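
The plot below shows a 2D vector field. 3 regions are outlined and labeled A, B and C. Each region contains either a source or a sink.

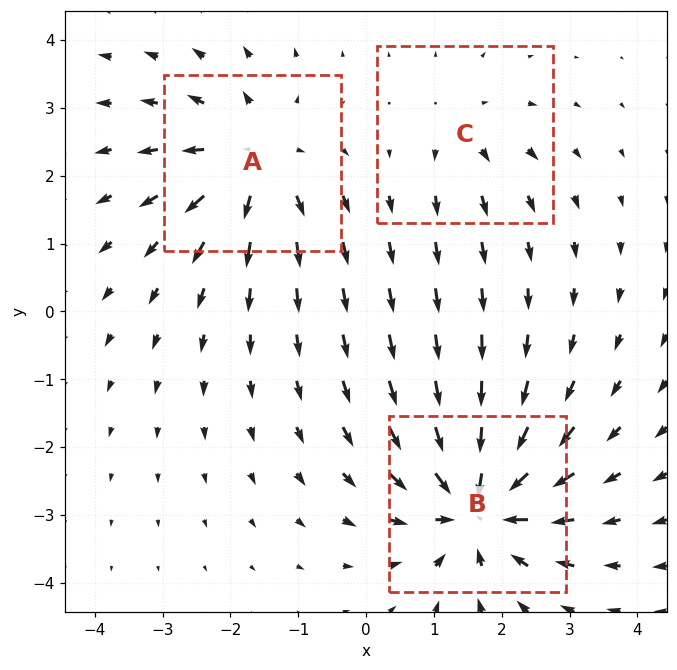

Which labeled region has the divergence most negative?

Divergence at each region's feature centre — A: about +4, B: about -6, C: about +2. Region B is most negative.

B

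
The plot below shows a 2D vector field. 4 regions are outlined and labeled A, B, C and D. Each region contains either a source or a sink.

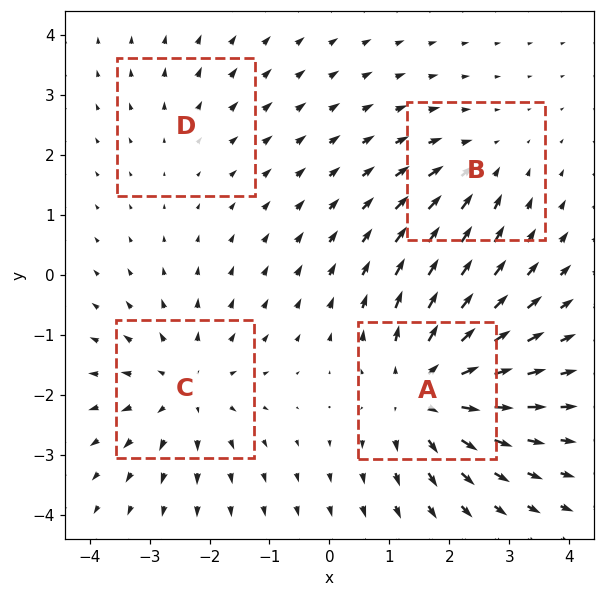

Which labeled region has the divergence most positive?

Divergence at each region's feature centre — A: about +6, B: about -3, C: about +4, D: about +2. Region A is most positive.

A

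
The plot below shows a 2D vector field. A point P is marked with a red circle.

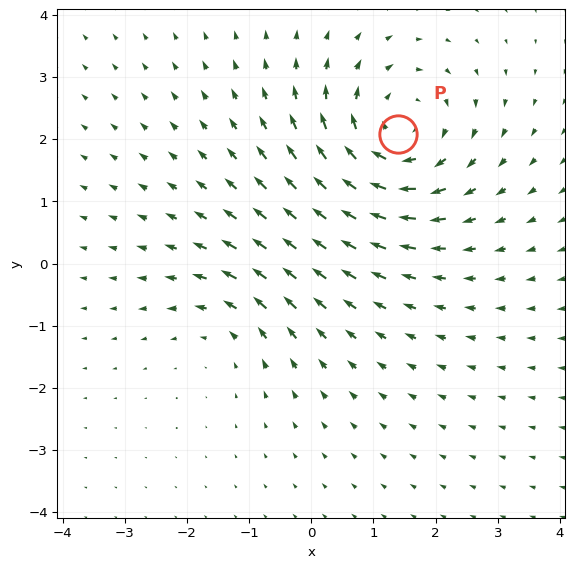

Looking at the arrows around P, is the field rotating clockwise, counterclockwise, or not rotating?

clockwise

Near P at (1.4, 2.1) the arrows circulate clockwise. The curl (z-component) there is about -4; negative curl means clockwise rotation.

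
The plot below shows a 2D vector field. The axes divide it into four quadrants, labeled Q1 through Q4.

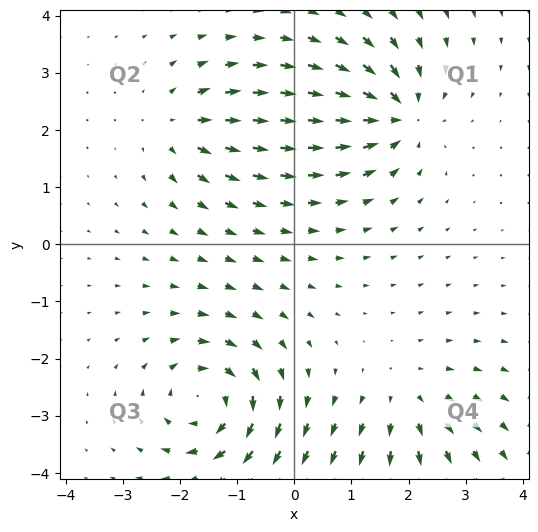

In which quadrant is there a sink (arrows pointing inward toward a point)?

The sink sits at approximately (1.8, 2.3), which lies in quadrant Q1. The divergence there is about -6, negative as expected for a sink.

Q1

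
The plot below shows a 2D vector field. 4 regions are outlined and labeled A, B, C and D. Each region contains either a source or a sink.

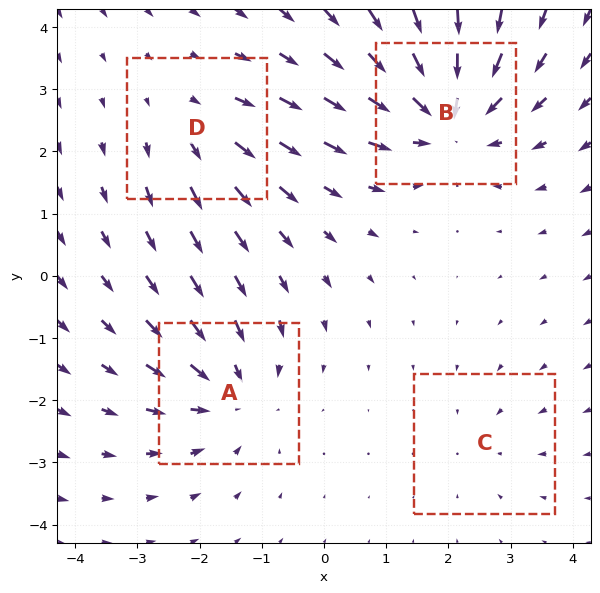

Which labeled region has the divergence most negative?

B

Divergence at each region's feature centre — A: about -4, B: about -6, C: about -2, D: about +3. Region B is most negative.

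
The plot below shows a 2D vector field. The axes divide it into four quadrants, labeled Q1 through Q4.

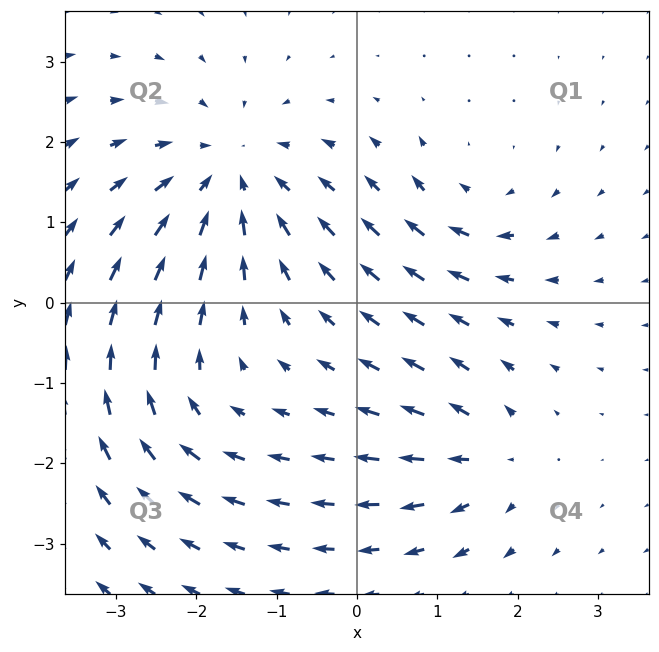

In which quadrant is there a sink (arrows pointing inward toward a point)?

Q2

The sink sits at approximately (-1.6, 1.6), which lies in quadrant Q2. The divergence there is about -4, negative as expected for a sink.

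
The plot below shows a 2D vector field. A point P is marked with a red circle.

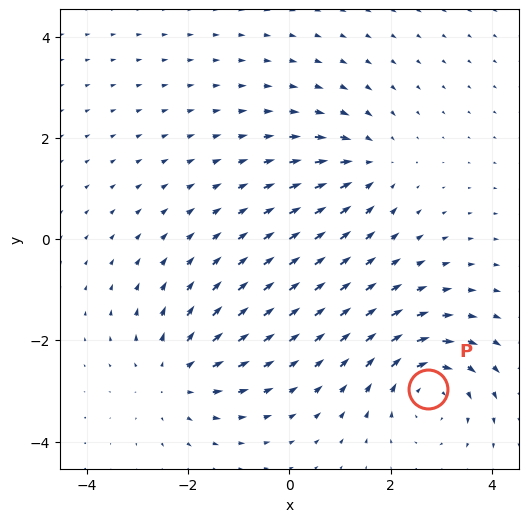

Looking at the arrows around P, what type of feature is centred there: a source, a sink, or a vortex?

vortex

At P (2.7, -3.0) the arrows circulate clockwise. Divergence ≈0, curl about -5 — near-zero divergence with nonzero curl is a vortex.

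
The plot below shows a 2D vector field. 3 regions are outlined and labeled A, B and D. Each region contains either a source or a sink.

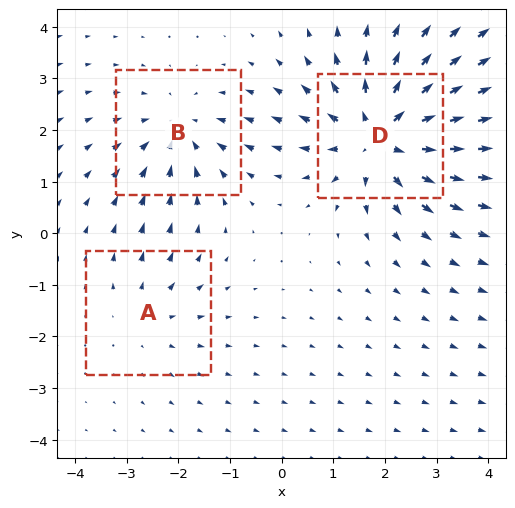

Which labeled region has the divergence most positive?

Divergence at each region's feature centre — A: about +2, B: about -3, D: about +5. Region D is most positive.

D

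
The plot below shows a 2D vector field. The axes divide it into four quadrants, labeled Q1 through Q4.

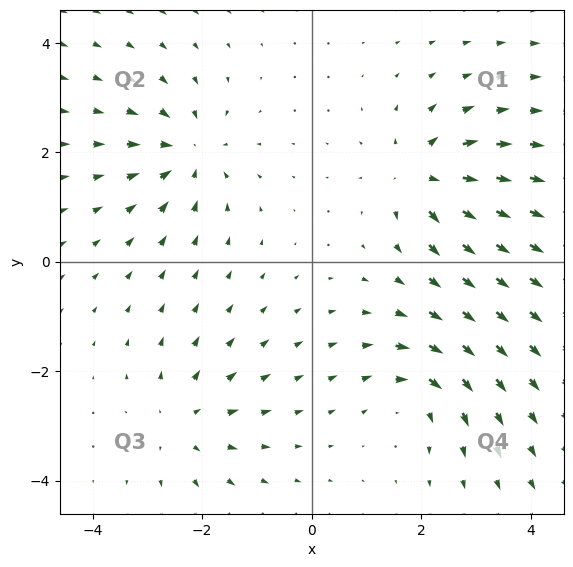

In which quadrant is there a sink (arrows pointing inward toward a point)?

Q2

The sink sits at approximately (-2.3, 2.0), which lies in quadrant Q2. The divergence there is about -4, negative as expected for a sink.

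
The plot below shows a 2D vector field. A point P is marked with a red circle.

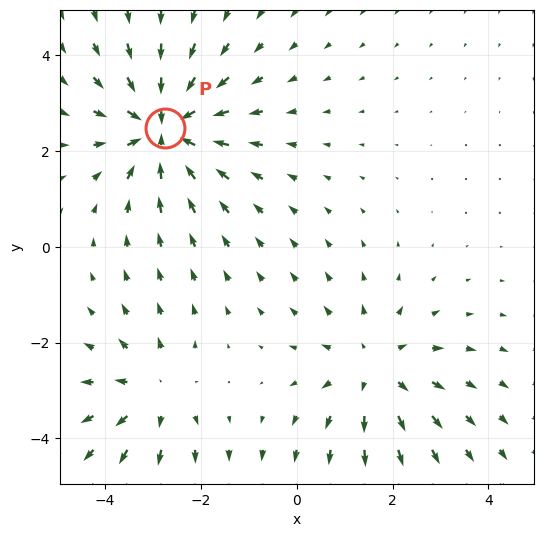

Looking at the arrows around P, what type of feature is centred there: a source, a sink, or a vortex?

sink

At P (-2.8, 2.5) the arrows converge inward. Divergence about -5, curl ≈0 — negative divergence with near-zero curl is a sink.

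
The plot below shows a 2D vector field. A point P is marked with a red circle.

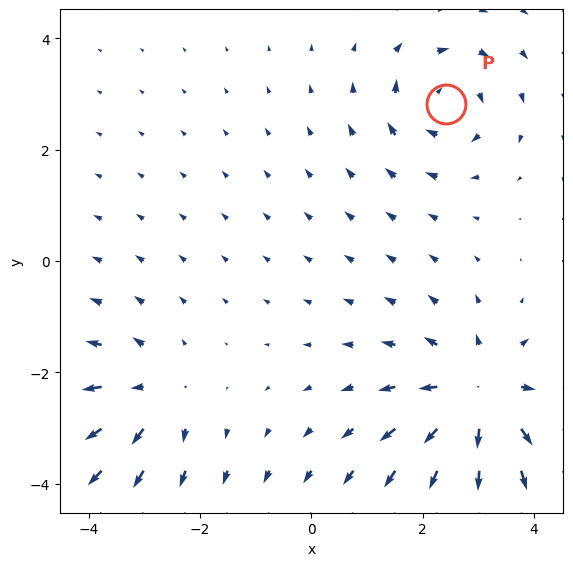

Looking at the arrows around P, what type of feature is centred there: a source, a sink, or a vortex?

vortex

At P (2.4, 2.8) the arrows circulate clockwise. Divergence ≈0, curl about -4 — near-zero divergence with nonzero curl is a vortex.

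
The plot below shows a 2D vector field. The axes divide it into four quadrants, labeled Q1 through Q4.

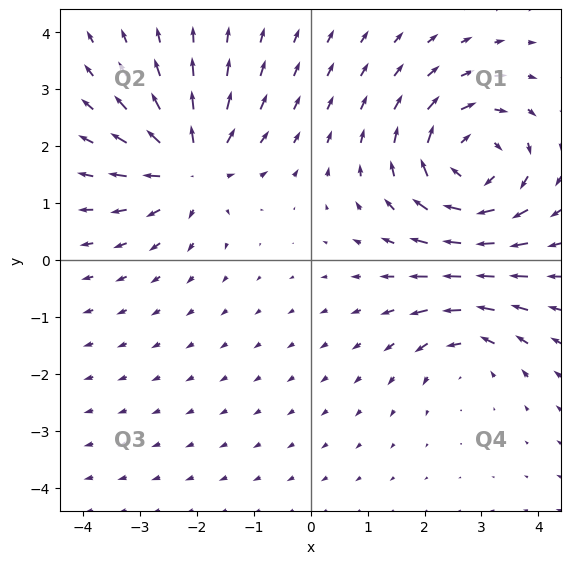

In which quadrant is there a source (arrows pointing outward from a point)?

Q2

The source sits at approximately (-2.1, 1.6), which lies in quadrant Q2. The divergence there is about +5, positive as expected for a source.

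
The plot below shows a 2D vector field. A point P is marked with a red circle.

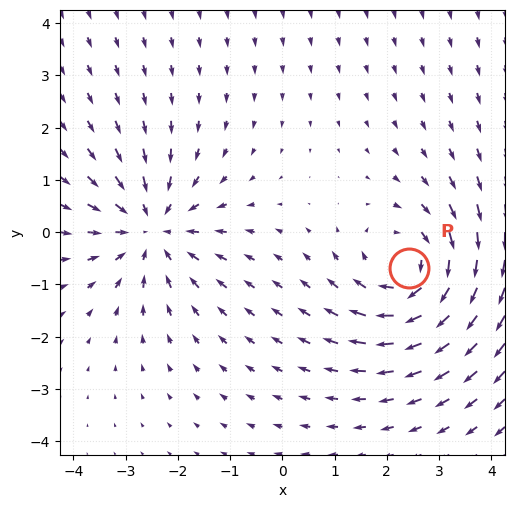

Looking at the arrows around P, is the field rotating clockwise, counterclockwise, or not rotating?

clockwise

Near P at (2.4, -0.7) the arrows circulate clockwise. The curl (z-component) there is about -5; negative curl means clockwise rotation.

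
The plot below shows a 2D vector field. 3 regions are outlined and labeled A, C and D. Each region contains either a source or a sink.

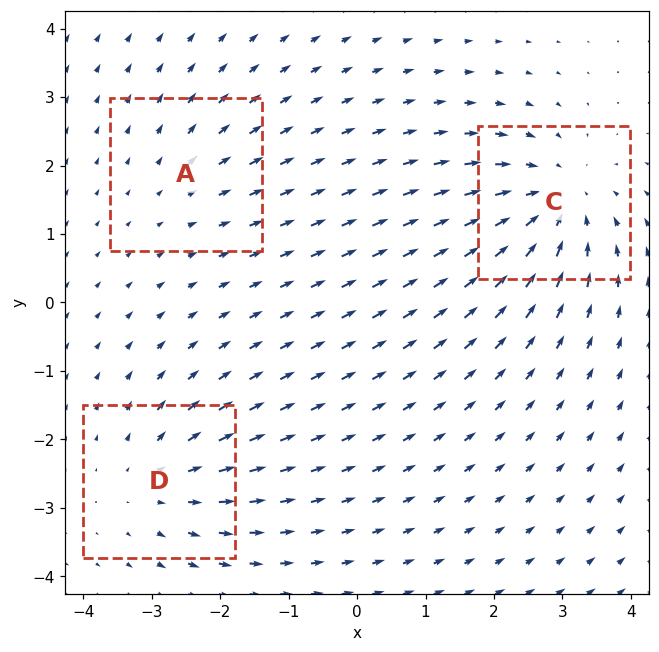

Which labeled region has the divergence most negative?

C

Divergence at each region's feature centre — A: about +2, C: about -4, D: about +3. Region C is most negative.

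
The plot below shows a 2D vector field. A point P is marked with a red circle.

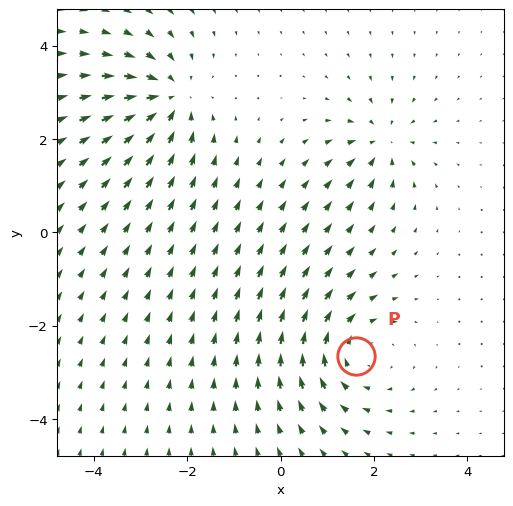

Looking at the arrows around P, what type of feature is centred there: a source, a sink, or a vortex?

At P (1.6, -2.7) the arrows circulate clockwise. Divergence ≈0, curl about -3 — near-zero divergence with nonzero curl is a vortex.

vortex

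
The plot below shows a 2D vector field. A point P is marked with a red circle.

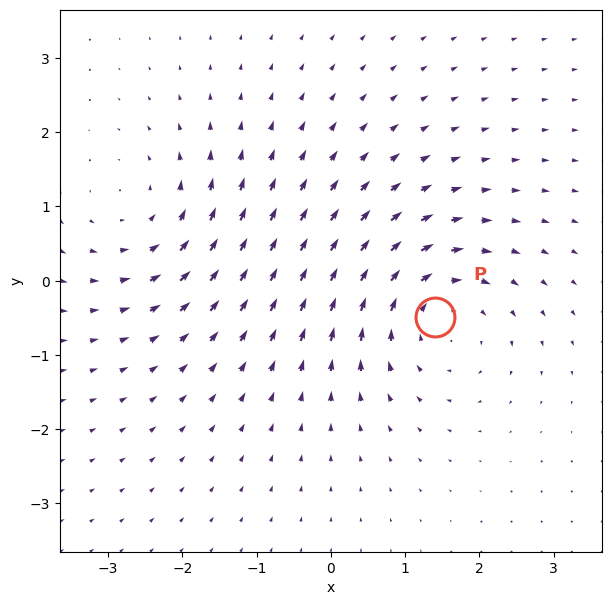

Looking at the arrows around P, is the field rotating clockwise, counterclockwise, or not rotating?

clockwise

Near P at (1.4, -0.5) the arrows circulate clockwise. The curl (z-component) there is about -3; negative curl means clockwise rotation.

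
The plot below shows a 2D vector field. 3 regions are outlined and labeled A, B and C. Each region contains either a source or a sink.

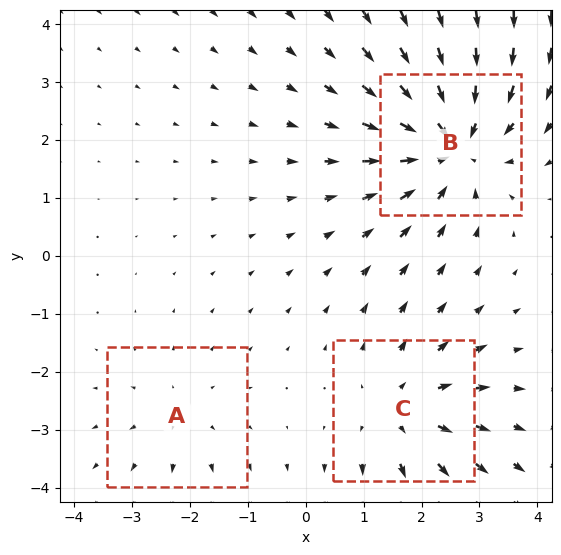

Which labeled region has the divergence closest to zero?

A

Divergence at each region's feature centre — A: about +2, B: about -4, C: about +3. Region A is closest to zero.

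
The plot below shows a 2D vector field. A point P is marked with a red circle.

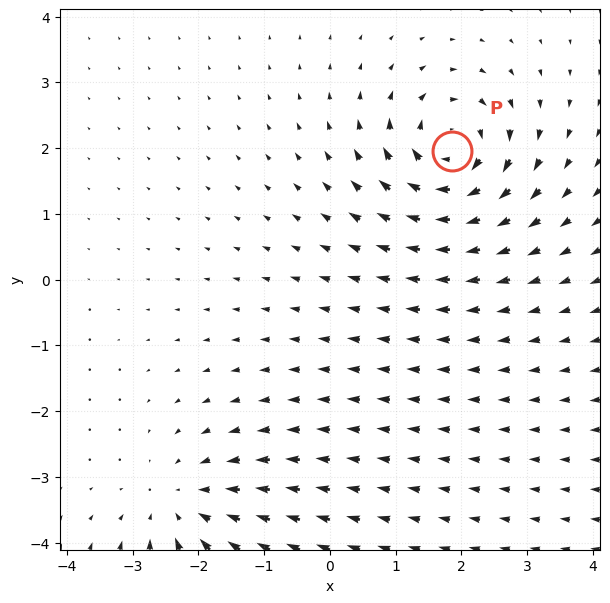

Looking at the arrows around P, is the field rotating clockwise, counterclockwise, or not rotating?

Near P at (1.9, 2.0) the arrows circulate clockwise. The curl (z-component) there is about -6; negative curl means clockwise rotation.

clockwise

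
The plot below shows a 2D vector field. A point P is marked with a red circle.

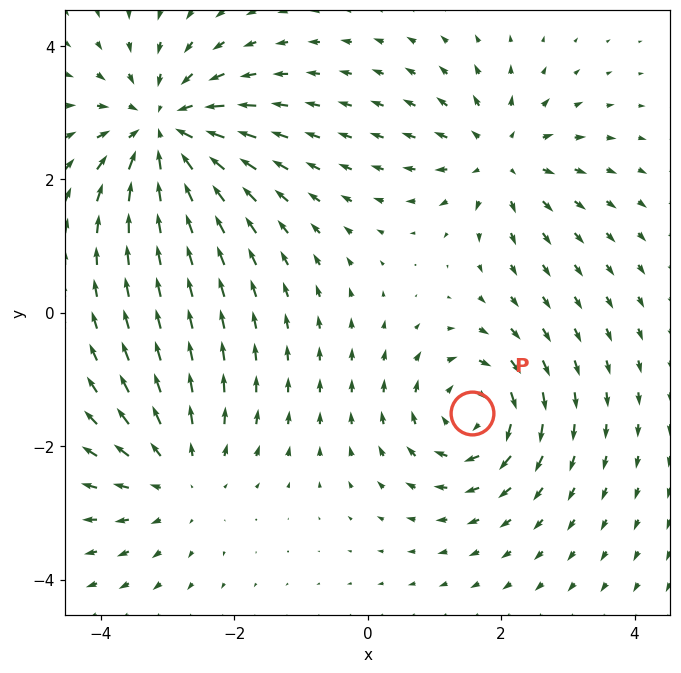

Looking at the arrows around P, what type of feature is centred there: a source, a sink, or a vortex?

vortex

At P (1.6, -1.5) the arrows circulate clockwise. Divergence ≈0, curl about -4 — near-zero divergence with nonzero curl is a vortex.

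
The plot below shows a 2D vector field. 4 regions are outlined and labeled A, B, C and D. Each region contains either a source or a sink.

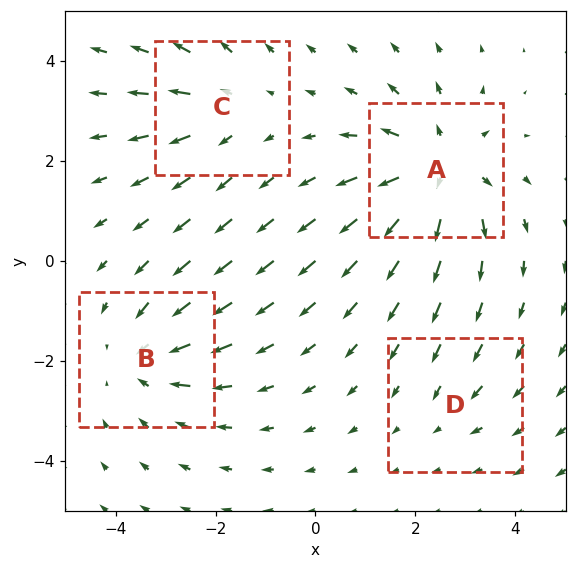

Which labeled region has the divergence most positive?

A

Divergence at each region's feature centre — A: about +6, B: about -4, C: about +3, D: about -2. Region A is most positive.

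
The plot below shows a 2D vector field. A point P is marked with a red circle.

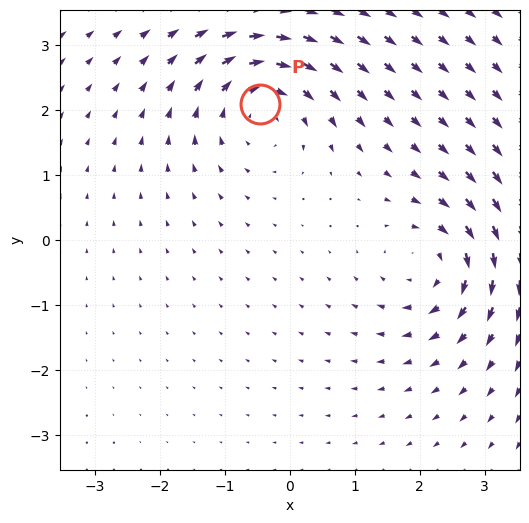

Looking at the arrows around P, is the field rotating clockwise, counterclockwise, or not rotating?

Near P at (-0.5, 2.1) the arrows circulate clockwise. The curl (z-component) there is about -4; negative curl means clockwise rotation.

clockwise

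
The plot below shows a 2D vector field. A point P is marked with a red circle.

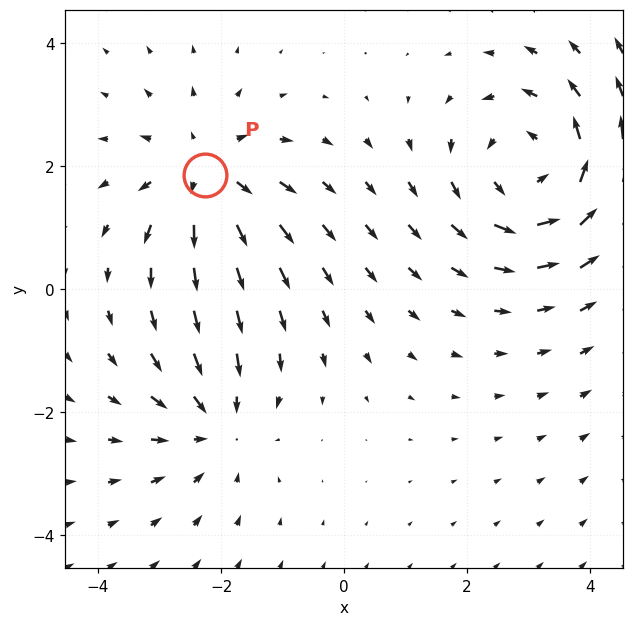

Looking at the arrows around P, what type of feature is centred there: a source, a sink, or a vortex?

source

At P (-2.3, 1.9) the arrows spread outward. Divergence about +3, curl ≈0 — positive divergence with near-zero curl is a source.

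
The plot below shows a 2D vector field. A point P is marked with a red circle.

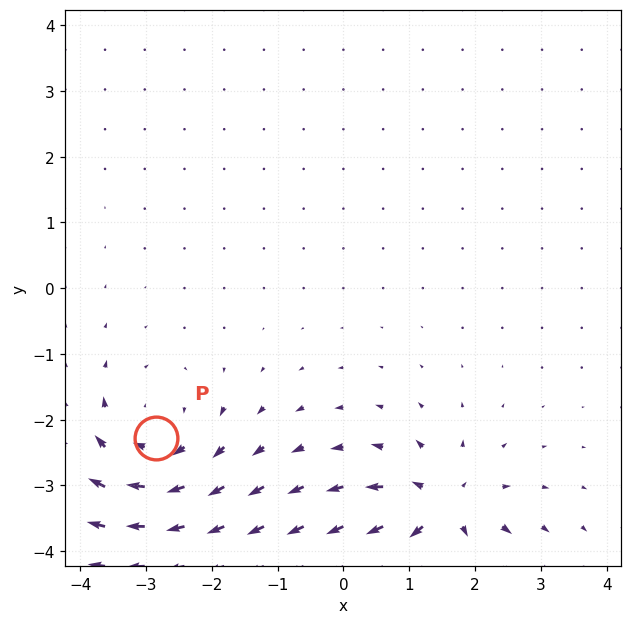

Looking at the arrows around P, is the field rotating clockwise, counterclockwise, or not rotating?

clockwise

Near P at (-2.9, -2.3) the arrows circulate clockwise. The curl (z-component) there is about -5; negative curl means clockwise rotation.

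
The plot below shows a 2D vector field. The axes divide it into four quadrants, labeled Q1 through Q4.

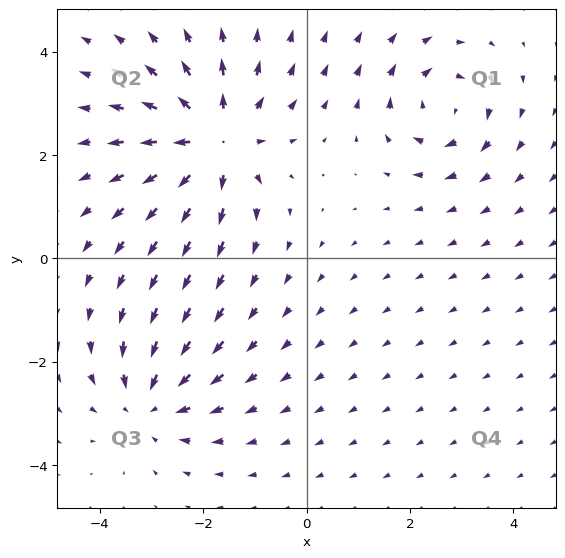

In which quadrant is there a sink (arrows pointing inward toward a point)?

Q3

The sink sits at approximately (-3.0, -2.8), which lies in quadrant Q3. The divergence there is about -3, negative as expected for a sink.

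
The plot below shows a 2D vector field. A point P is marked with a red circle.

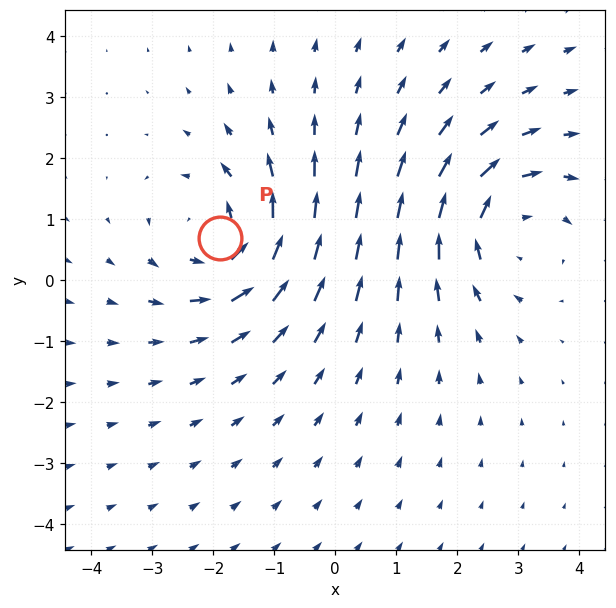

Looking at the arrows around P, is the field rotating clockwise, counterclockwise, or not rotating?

counterclockwise

Near P at (-1.9, 0.7) the arrows circulate counterclockwise. The curl (z-component) there is about +4; positive curl means counterclockwise rotation.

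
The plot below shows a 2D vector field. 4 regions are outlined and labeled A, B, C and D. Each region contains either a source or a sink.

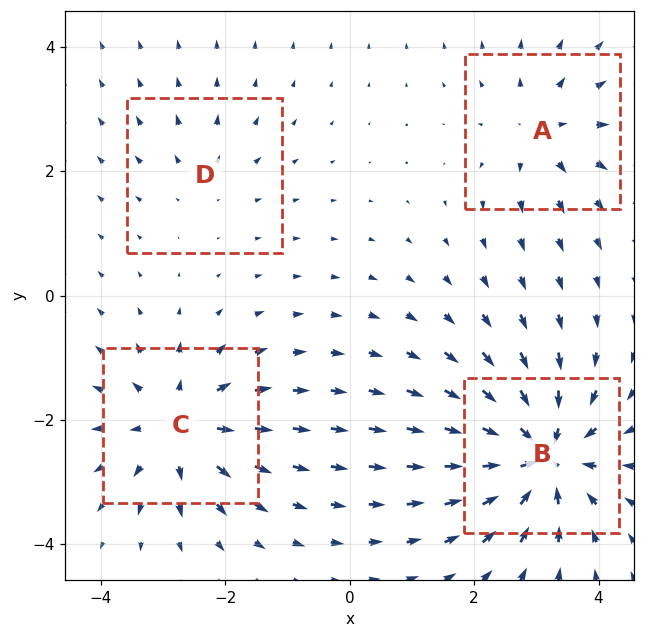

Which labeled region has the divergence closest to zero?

D

Divergence at each region's feature centre — A: about +4, B: about -8, C: about +6, D: about +2. Region D is closest to zero.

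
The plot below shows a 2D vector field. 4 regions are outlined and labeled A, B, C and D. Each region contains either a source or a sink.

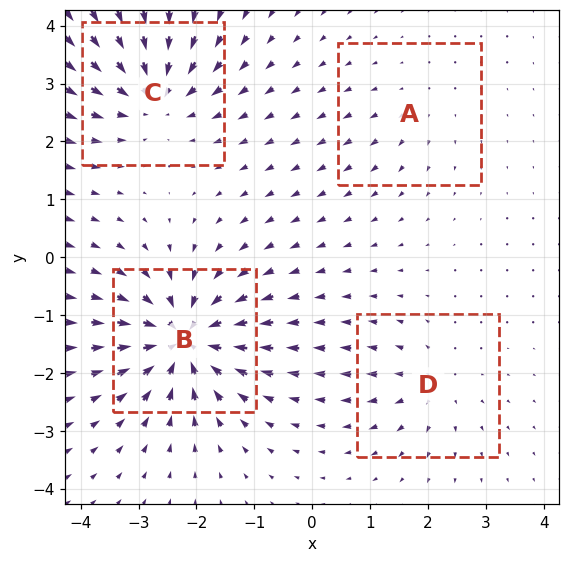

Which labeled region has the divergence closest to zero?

A

Divergence at each region's feature centre — A: about +2, B: about -9, C: about -7, D: about +4. Region A is closest to zero.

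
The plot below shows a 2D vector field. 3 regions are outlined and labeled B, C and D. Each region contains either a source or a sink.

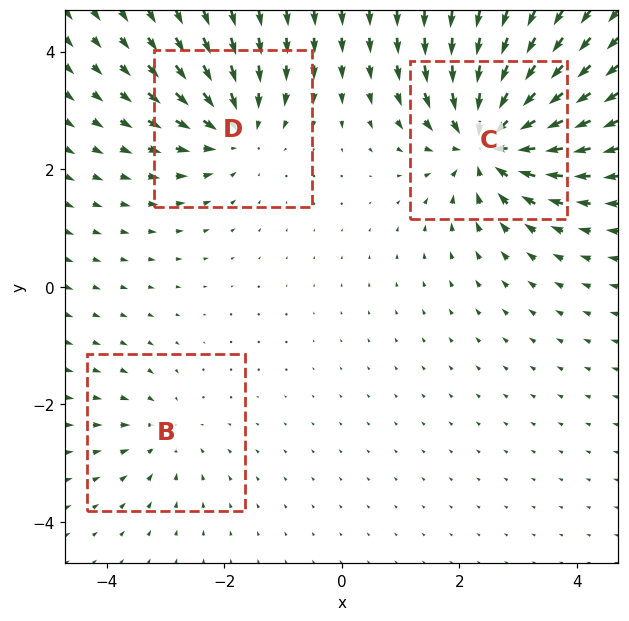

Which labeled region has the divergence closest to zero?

B

Divergence at each region's feature centre — B: about -2, C: about -6, D: about -3. Region B is closest to zero.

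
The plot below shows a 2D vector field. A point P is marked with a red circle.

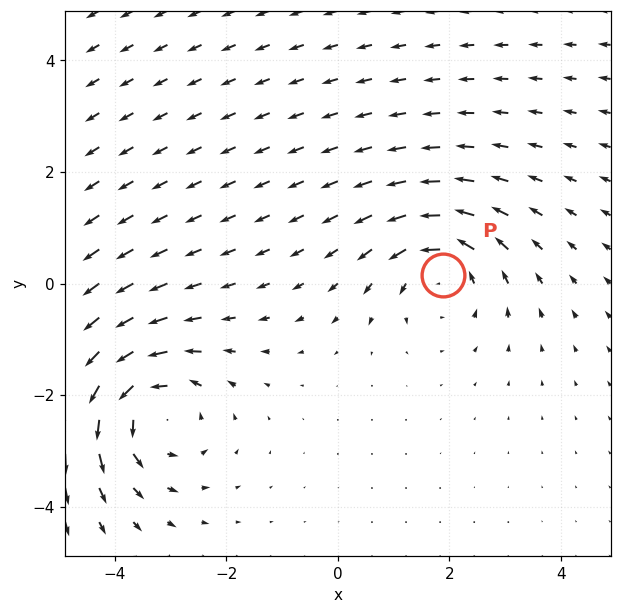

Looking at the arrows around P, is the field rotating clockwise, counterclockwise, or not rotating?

counterclockwise

Near P at (1.9, 0.2) the arrows circulate counterclockwise. The curl (z-component) there is about +4; positive curl means counterclockwise rotation.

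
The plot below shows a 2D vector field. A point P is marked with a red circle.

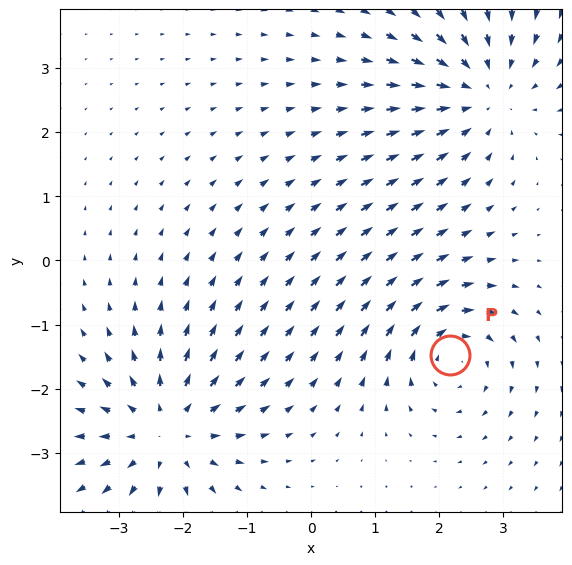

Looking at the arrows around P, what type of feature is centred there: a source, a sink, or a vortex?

vortex

At P (2.2, -1.5) the arrows circulate clockwise. Divergence ≈0, curl about -4 — near-zero divergence with nonzero curl is a vortex.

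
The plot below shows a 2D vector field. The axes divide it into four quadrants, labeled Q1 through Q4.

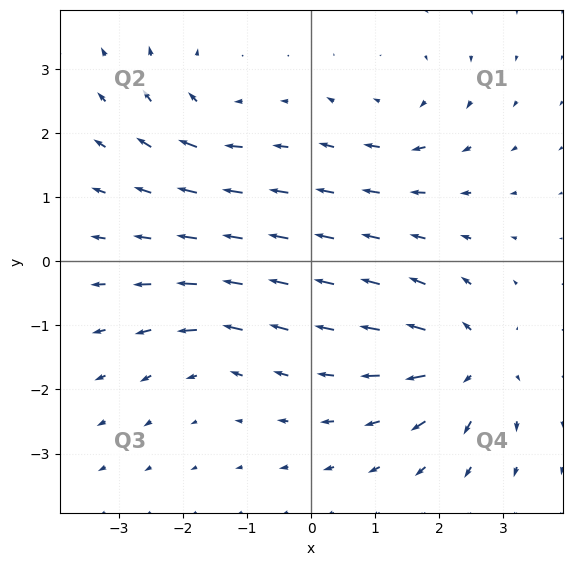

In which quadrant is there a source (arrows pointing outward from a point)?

The source sits at approximately (2.5, -1.6), which lies in quadrant Q4. The divergence there is about +7, positive as expected for a source.

Q4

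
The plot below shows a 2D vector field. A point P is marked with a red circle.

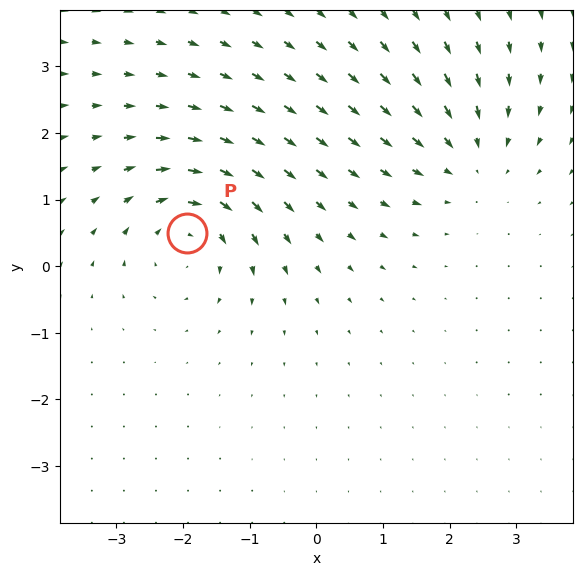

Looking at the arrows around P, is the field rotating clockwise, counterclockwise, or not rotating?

Near P at (-1.9, 0.5) the arrows circulate clockwise. The curl (z-component) there is about -5; negative curl means clockwise rotation.

clockwise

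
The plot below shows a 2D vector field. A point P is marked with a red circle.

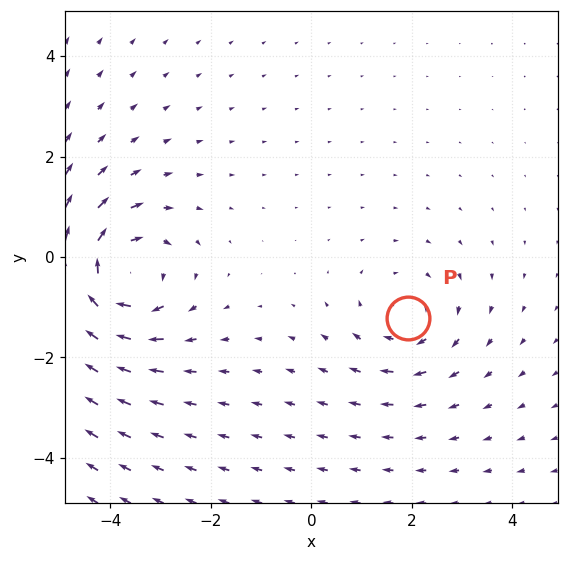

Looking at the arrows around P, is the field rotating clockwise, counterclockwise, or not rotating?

clockwise

Near P at (1.9, -1.2) the arrows circulate clockwise. The curl (z-component) there is about -3; negative curl means clockwise rotation.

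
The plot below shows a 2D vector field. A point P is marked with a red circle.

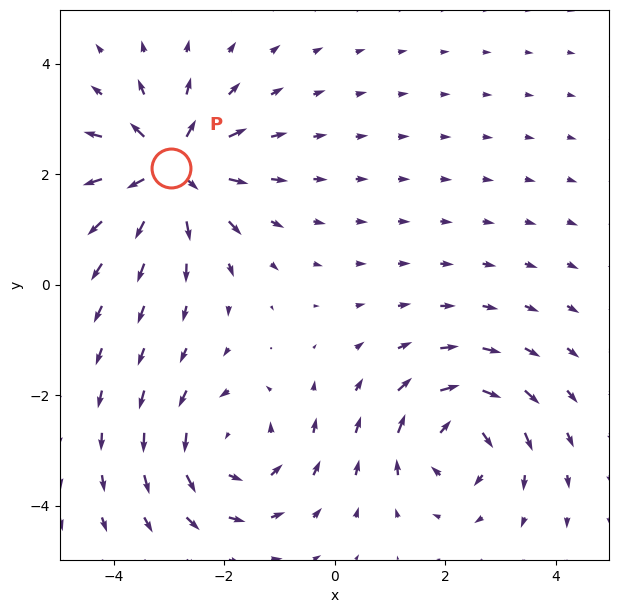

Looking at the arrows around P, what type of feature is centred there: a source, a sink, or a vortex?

source

At P (-3.0, 2.1) the arrows spread outward. Divergence about +5, curl ≈0 — positive divergence with near-zero curl is a source.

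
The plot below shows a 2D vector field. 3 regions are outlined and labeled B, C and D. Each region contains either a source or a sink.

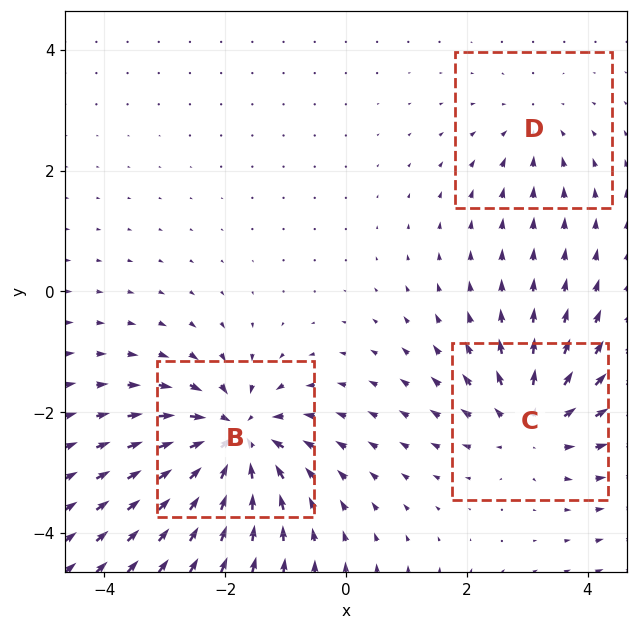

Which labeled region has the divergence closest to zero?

D

Divergence at each region's feature centre — B: about -6, C: about +4, D: about -2. Region D is closest to zero.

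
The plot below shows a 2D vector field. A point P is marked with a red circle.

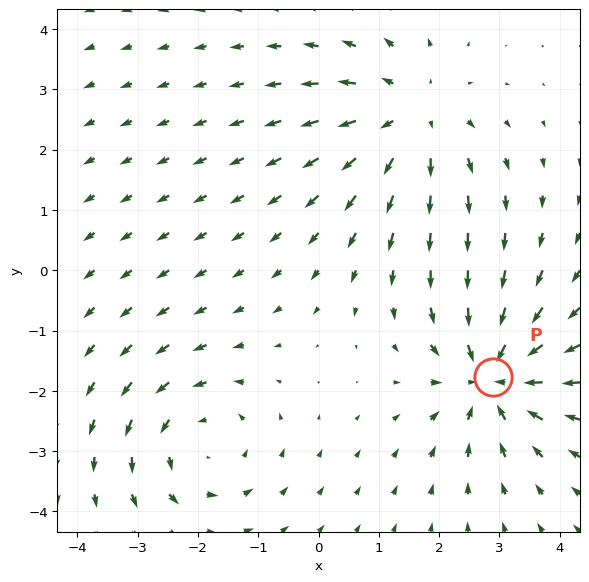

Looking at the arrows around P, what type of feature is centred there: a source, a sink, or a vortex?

sink

At P (2.9, -1.8) the arrows converge inward. Divergence about -5, curl ≈0 — negative divergence with near-zero curl is a sink.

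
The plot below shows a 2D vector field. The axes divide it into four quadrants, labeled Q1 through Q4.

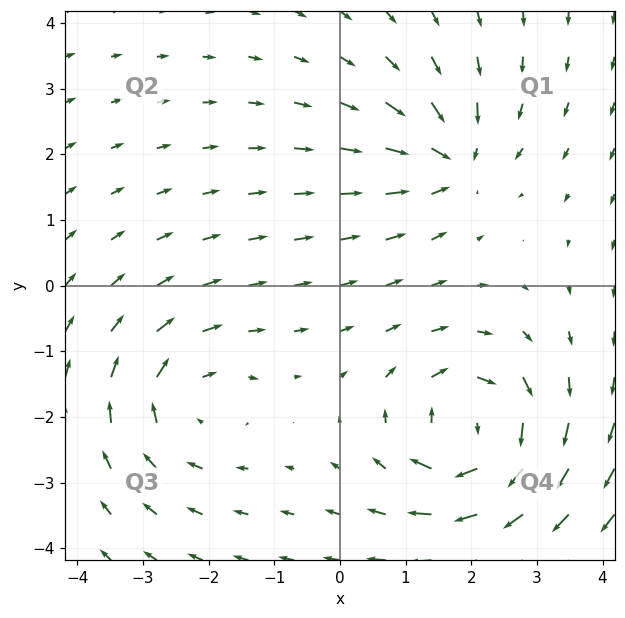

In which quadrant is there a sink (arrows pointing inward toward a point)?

Q1

The sink sits at approximately (1.7, 1.9), which lies in quadrant Q1. The divergence there is about -4, negative as expected for a sink.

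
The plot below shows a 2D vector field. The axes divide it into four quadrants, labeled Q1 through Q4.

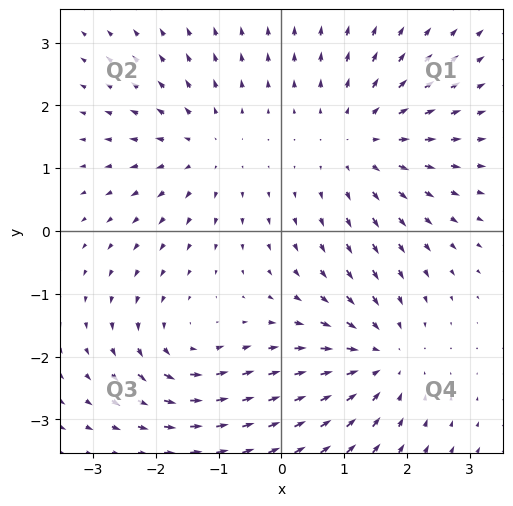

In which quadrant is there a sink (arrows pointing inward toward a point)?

Q4

The sink sits at approximately (1.5, -2.0), which lies in quadrant Q4. The divergence there is about -4, negative as expected for a sink.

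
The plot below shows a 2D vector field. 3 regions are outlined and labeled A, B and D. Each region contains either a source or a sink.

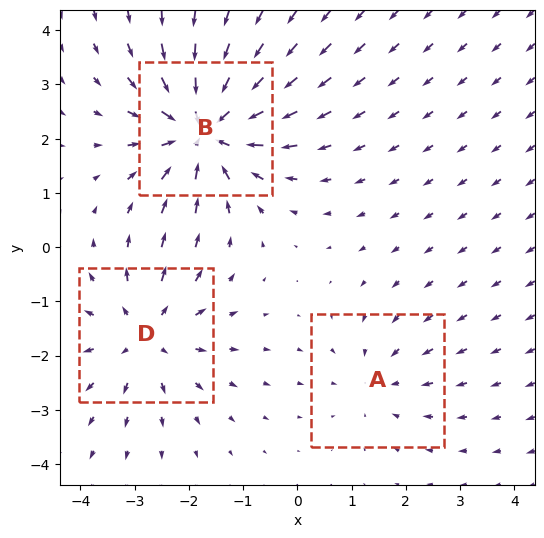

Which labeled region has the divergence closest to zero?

A

Divergence at each region's feature centre — A: about -2, B: about -5, D: about +3. Region A is closest to zero.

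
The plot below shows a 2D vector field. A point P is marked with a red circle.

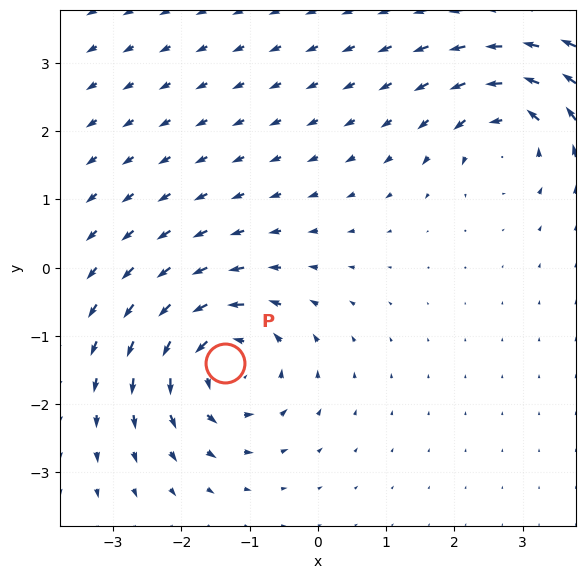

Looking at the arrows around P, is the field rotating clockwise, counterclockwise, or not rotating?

Near P at (-1.4, -1.4) the arrows circulate counterclockwise. The curl (z-component) there is about +5; positive curl means counterclockwise rotation.

counterclockwise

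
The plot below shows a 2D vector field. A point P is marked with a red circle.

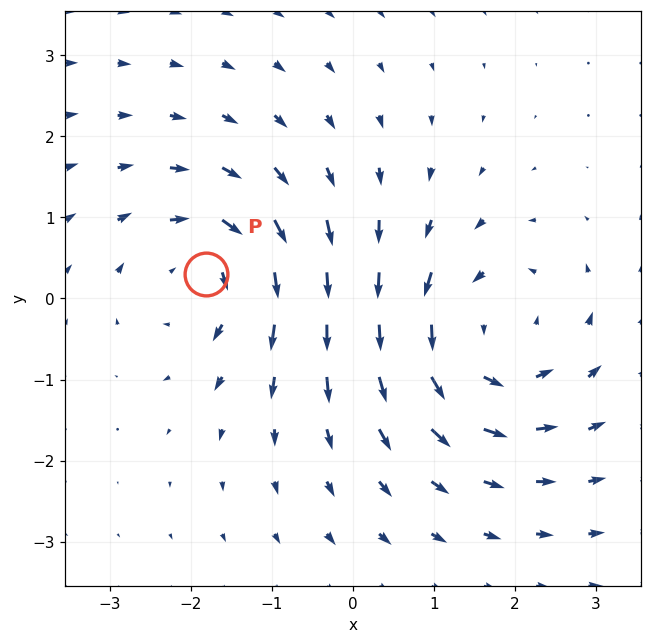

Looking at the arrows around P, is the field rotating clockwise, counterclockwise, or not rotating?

clockwise

Near P at (-1.8, 0.3) the arrows circulate clockwise. The curl (z-component) there is about -4; negative curl means clockwise rotation.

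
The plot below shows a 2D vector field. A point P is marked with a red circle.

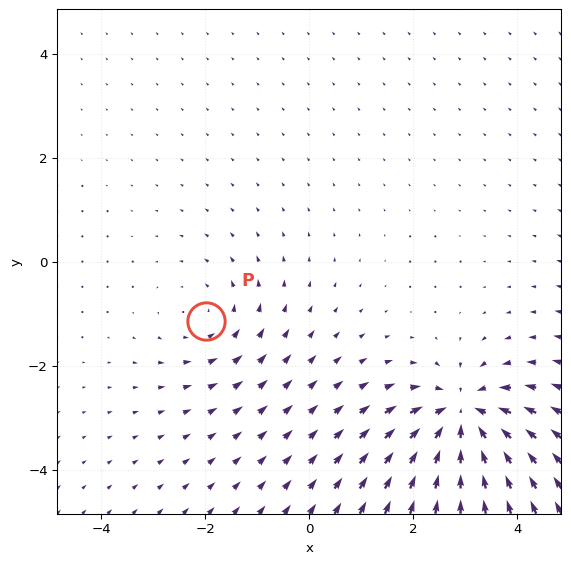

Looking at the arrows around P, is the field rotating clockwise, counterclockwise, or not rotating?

counterclockwise

Near P at (-2.0, -1.1) the arrows circulate counterclockwise. The curl (z-component) there is about +2; positive curl means counterclockwise rotation.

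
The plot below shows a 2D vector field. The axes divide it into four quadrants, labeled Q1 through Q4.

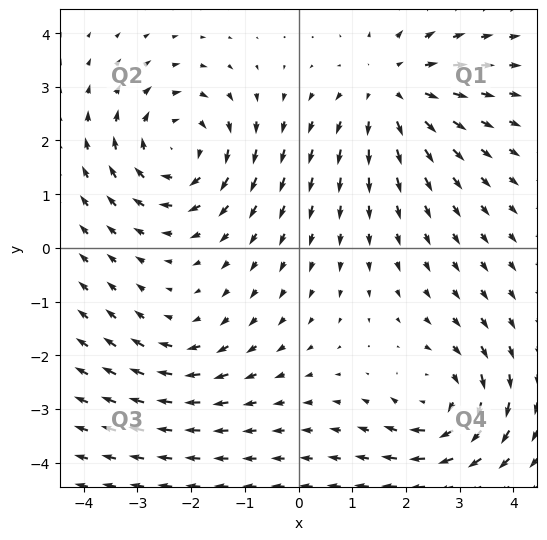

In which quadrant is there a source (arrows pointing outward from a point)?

Q1

The source sits at approximately (1.7, 2.9), which lies in quadrant Q1. The divergence there is about +3, positive as expected for a source.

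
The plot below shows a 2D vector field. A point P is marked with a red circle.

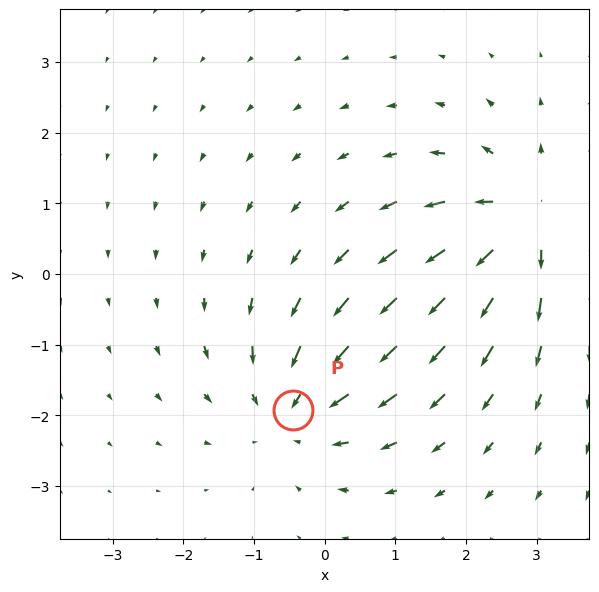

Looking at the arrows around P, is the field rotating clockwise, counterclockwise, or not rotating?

not rotating

Near P at (-0.4, -1.9) the arrows show no circulation. The curl there is ≈0.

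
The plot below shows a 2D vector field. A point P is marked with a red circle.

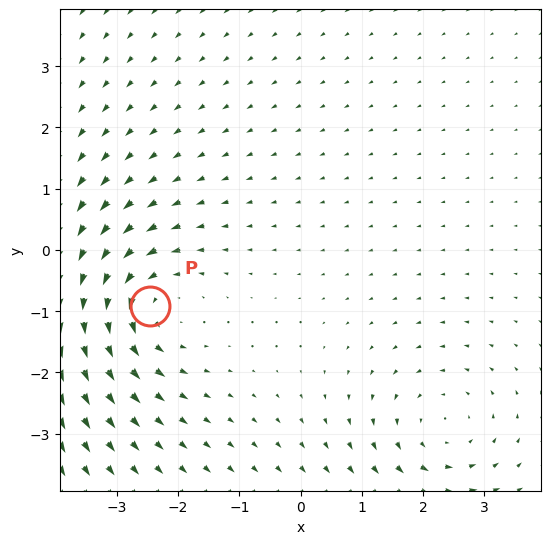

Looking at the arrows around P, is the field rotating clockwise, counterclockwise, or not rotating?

Near P at (-2.5, -0.9) the arrows circulate counterclockwise. The curl (z-component) there is about +5; positive curl means counterclockwise rotation.

counterclockwise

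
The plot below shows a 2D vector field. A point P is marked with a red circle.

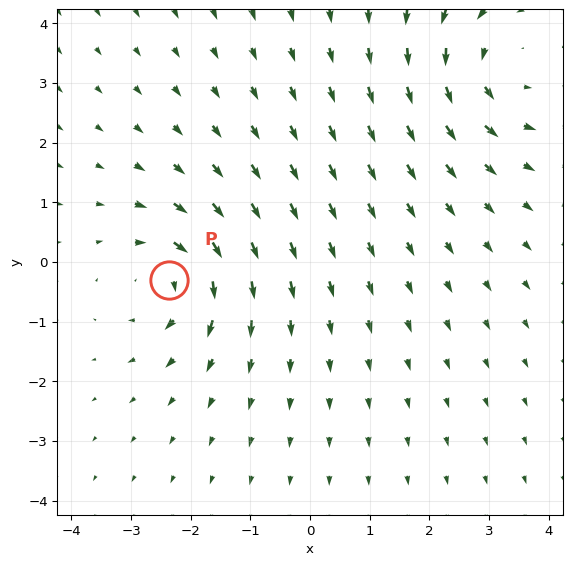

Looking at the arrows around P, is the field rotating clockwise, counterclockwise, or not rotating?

Near P at (-2.4, -0.3) the arrows circulate clockwise. The curl (z-component) there is about -4; negative curl means clockwise rotation.

clockwise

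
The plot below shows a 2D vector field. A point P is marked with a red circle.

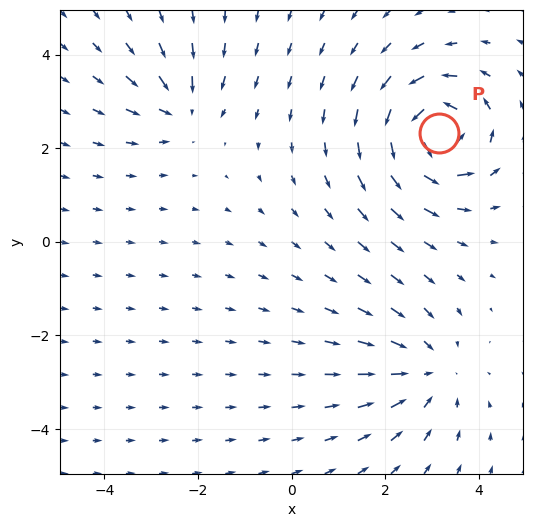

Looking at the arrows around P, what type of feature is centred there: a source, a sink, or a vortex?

vortex

At P (3.1, 2.3) the arrows circulate counterclockwise. Divergence ≈0, curl about +7 — near-zero divergence with nonzero curl is a vortex.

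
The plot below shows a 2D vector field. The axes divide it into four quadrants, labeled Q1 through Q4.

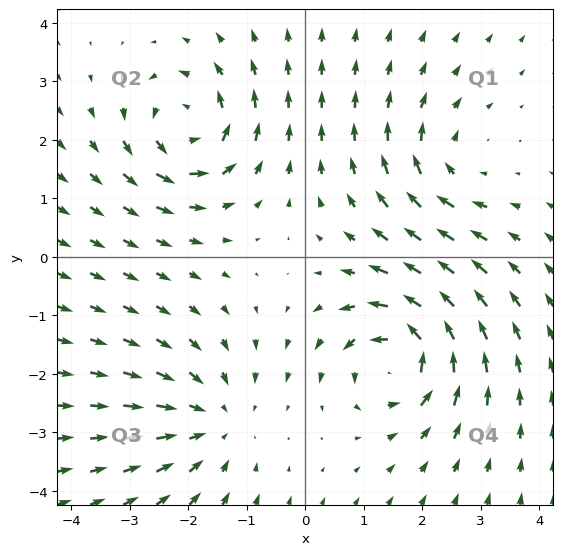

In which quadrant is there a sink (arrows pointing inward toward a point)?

The sink sits at approximately (-1.6, -2.8), which lies in quadrant Q3. The divergence there is about -3, negative as expected for a sink.

Q3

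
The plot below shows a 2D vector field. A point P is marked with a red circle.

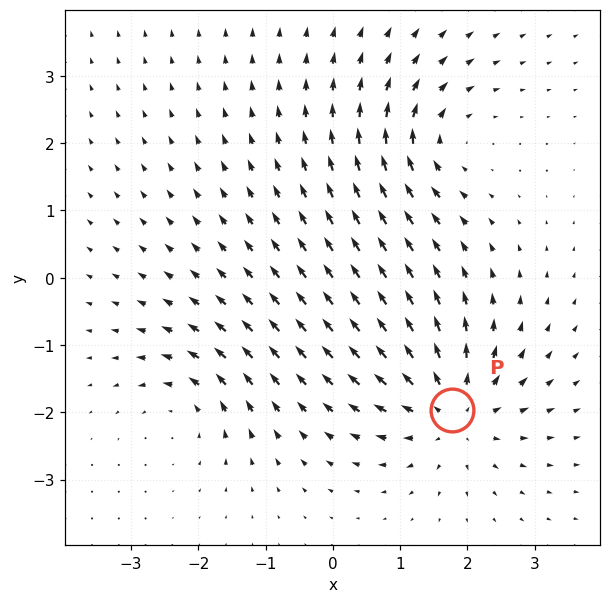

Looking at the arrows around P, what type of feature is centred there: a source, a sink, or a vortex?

At P (1.8, -2.0) the arrows spread outward. Divergence about +6, curl ≈0 — positive divergence with near-zero curl is a source.

source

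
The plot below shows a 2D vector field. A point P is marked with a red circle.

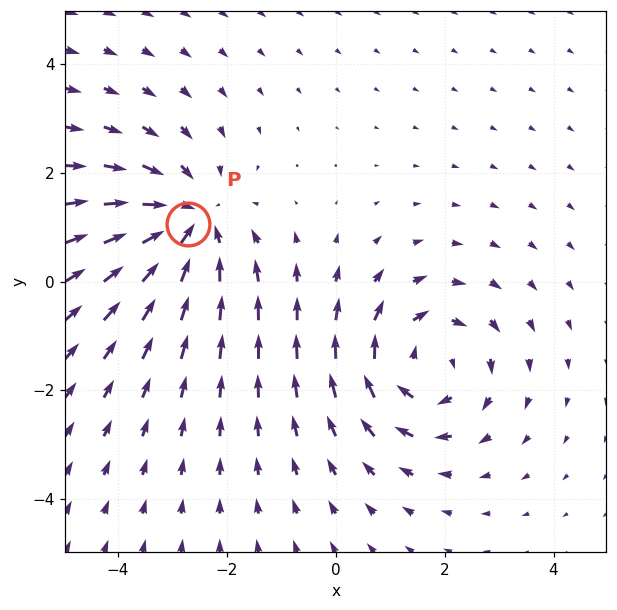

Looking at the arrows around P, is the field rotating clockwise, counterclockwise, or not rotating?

not rotating

Near P at (-2.7, 1.1) the arrows show no circulation. The curl there is ≈0.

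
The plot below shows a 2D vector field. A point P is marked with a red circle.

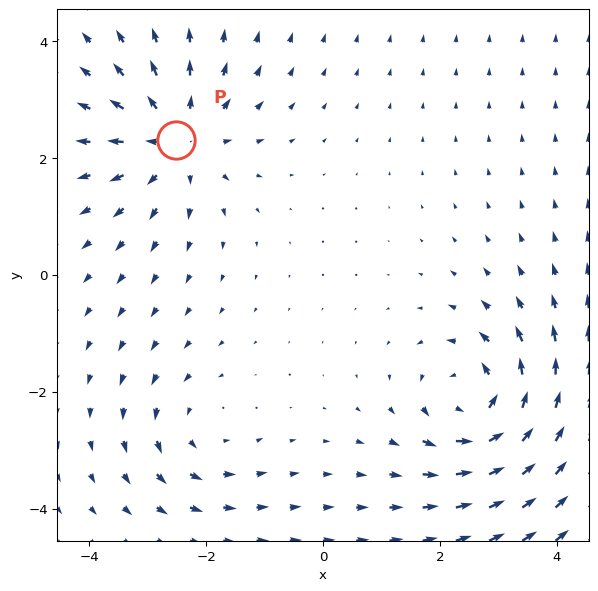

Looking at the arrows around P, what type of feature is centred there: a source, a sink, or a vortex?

source

At P (-2.5, 2.3) the arrows spread outward. Divergence about +4, curl ≈0 — positive divergence with near-zero curl is a source.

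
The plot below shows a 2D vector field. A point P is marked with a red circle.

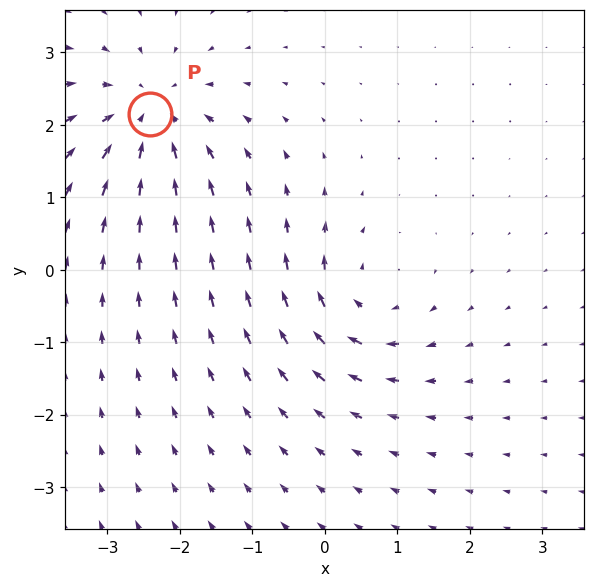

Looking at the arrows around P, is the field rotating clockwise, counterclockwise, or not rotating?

Near P at (-2.4, 2.1) the arrows show no circulation. The curl there is ≈0.

not rotating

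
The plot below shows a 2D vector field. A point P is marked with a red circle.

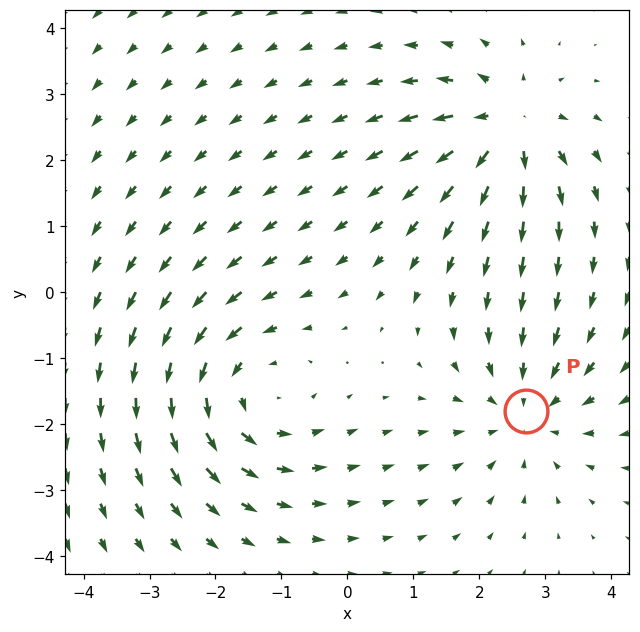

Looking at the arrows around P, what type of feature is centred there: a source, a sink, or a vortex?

sink

At P (2.7, -1.8) the arrows converge inward. Divergence about -3, curl ≈0 — negative divergence with near-zero curl is a sink.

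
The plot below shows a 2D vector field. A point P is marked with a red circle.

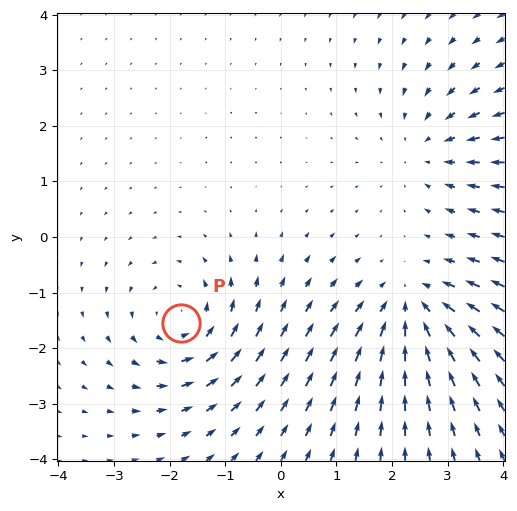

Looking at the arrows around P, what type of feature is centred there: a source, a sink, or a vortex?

At P (-1.8, -1.6) the arrows circulate counterclockwise. Divergence ≈0, curl about +4 — near-zero divergence with nonzero curl is a vortex.

vortex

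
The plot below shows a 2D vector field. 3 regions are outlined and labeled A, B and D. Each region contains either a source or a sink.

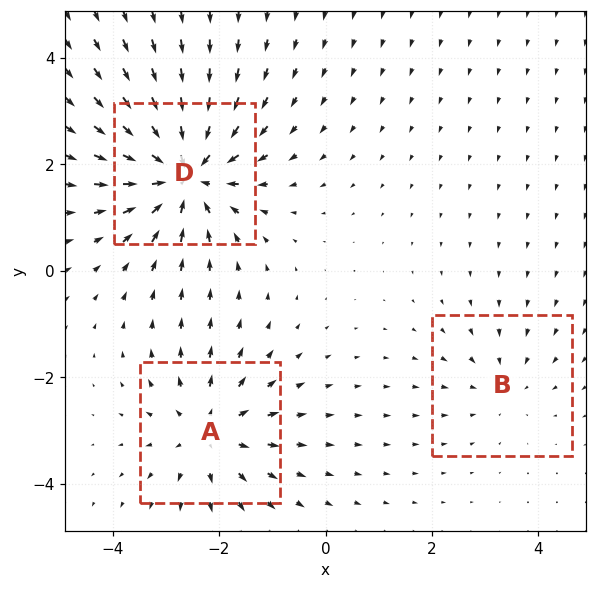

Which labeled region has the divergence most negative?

Divergence at each region's feature centre — A: about +3, B: about -2, D: about -5. Region D is most negative.

D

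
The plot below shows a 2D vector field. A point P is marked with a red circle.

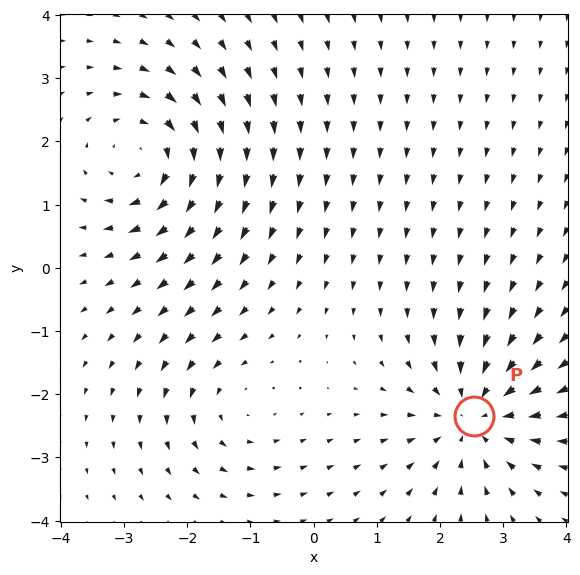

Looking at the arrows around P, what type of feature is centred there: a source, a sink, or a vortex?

At P (2.5, -2.3) the arrows converge inward. Divergence about -5, curl ≈0 — negative divergence with near-zero curl is a sink.

sink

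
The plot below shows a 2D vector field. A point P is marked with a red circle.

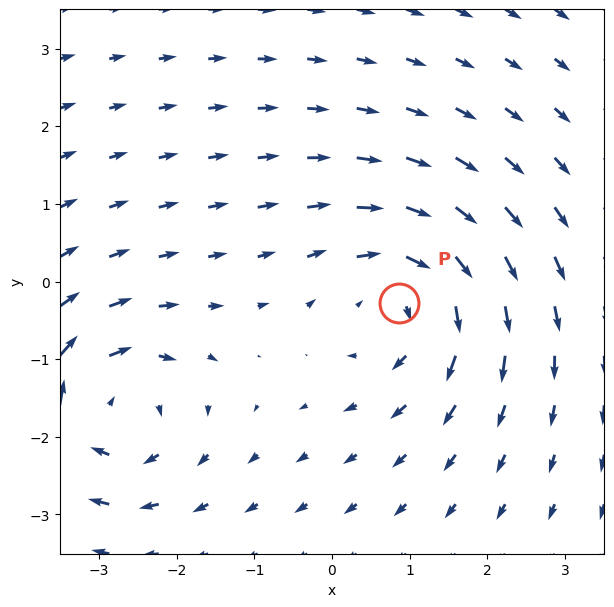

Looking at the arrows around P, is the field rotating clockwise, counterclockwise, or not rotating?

Near P at (0.9, -0.3) the arrows circulate clockwise. The curl (z-component) there is about -4; negative curl means clockwise rotation.

clockwise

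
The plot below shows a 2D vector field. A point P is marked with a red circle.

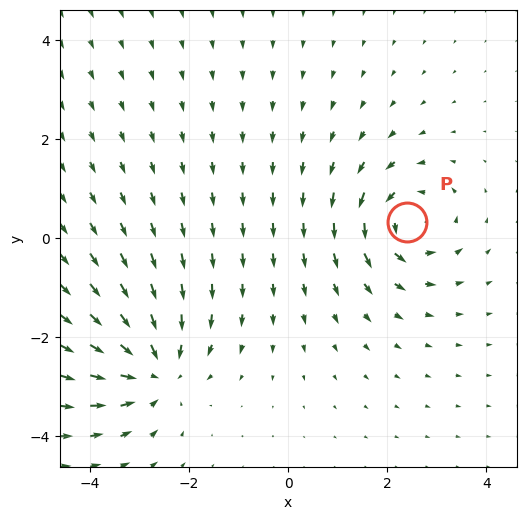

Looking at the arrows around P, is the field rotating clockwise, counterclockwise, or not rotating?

Near P at (2.4, 0.3) the arrows circulate counterclockwise. The curl (z-component) there is about +3; positive curl means counterclockwise rotation.

counterclockwise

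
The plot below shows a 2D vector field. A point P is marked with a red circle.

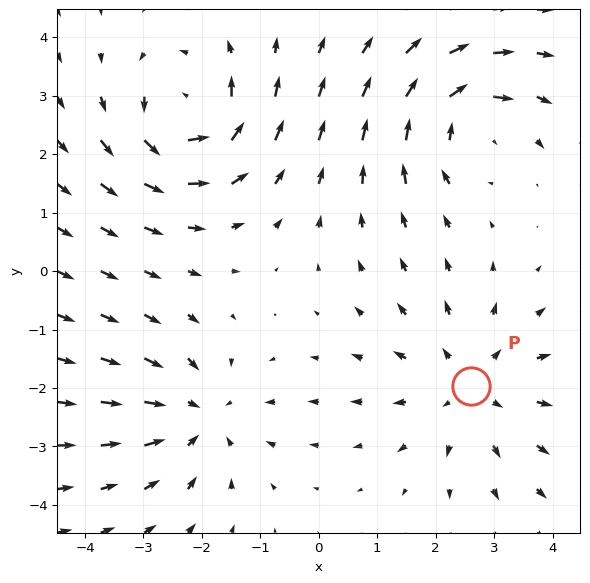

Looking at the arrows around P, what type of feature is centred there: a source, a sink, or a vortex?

At P (2.6, -2.0) the arrows spread outward. Divergence about +3, curl ≈0 — positive divergence with near-zero curl is a source.

source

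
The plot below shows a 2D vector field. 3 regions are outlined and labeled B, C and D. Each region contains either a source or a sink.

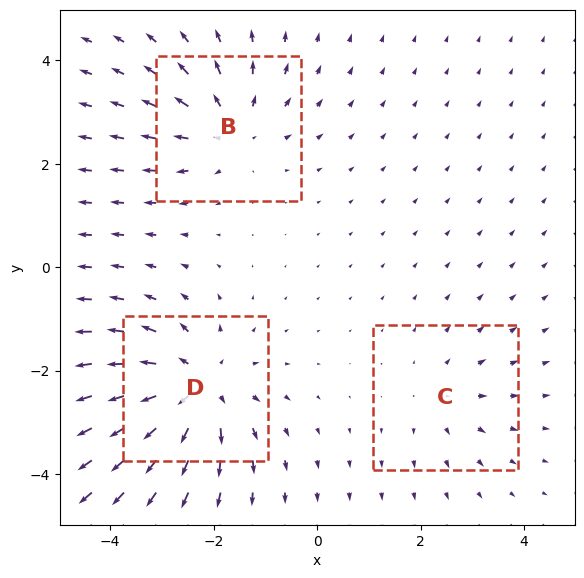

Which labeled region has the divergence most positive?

Divergence at each region's feature centre — B: about +3, C: about +2, D: about +5. Region D is most positive.

D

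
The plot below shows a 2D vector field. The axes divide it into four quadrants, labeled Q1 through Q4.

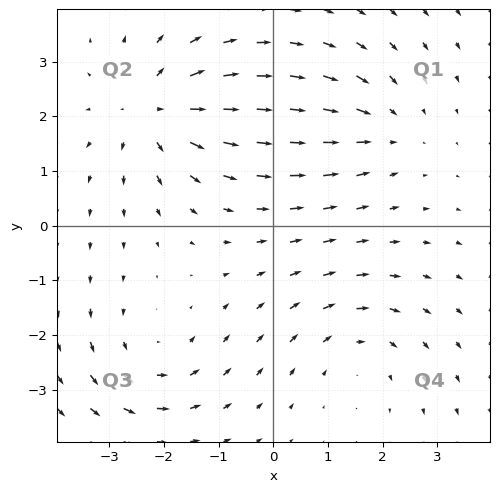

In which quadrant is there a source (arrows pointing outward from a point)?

The source sits at approximately (-2.2, 2.1), which lies in quadrant Q2. The divergence there is about +5, positive as expected for a source.

Q2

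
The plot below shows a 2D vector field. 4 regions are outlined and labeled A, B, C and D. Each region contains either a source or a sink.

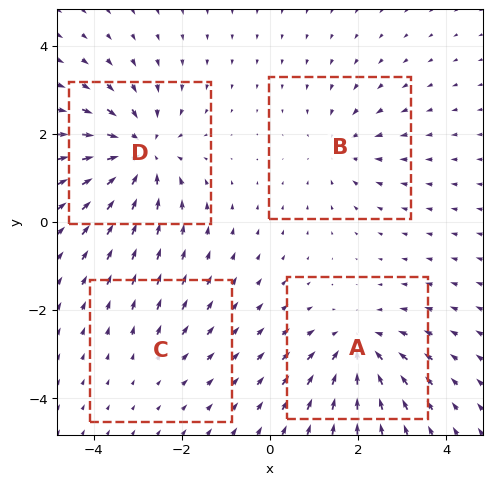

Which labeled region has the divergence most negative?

Divergence at each region's feature centre — A: about -5, B: about -3, C: about +2, D: about -6. Region D is most negative.

D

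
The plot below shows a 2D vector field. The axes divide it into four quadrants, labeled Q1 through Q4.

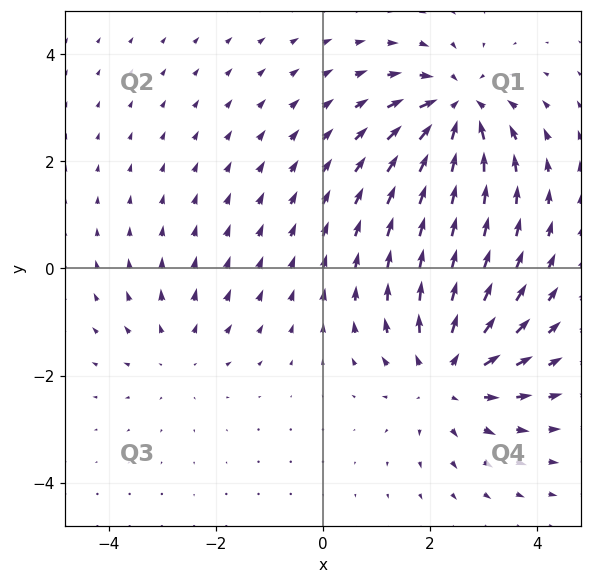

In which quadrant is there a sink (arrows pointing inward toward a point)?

Q1

The sink sits at approximately (2.5, 3.0), which lies in quadrant Q1. The divergence there is about -6, negative as expected for a sink.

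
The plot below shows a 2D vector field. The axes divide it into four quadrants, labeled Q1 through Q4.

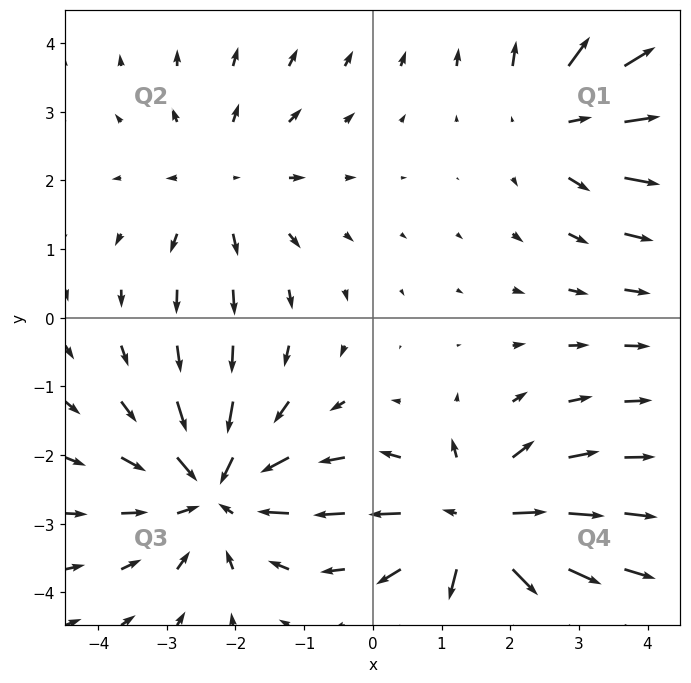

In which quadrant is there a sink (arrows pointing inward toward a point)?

Q3

The sink sits at approximately (-2.3, -2.5), which lies in quadrant Q3. The divergence there is about -5, negative as expected for a sink.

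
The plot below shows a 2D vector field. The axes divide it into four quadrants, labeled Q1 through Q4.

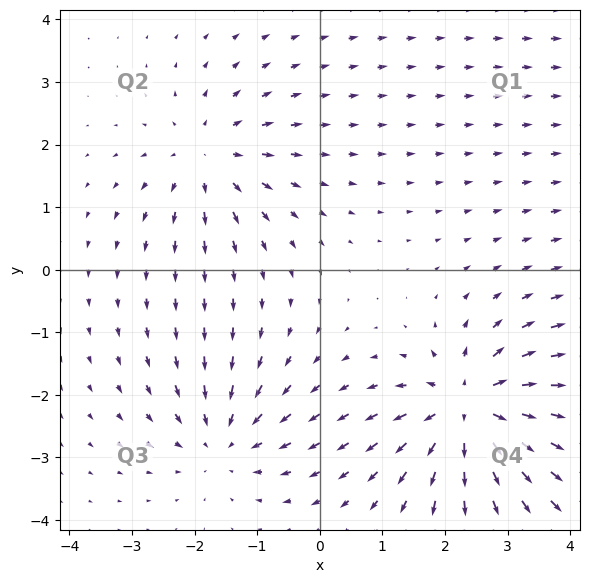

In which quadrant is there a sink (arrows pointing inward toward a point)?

The sink sits at approximately (-1.5, -2.7), which lies in quadrant Q3. The divergence there is about -3, negative as expected for a sink.

Q3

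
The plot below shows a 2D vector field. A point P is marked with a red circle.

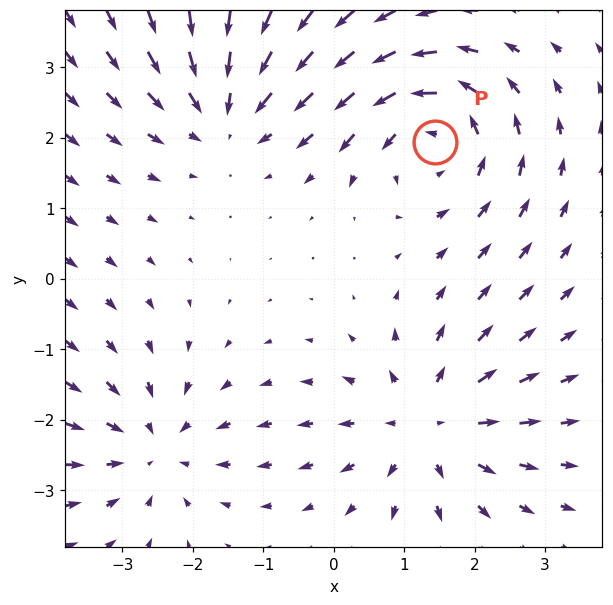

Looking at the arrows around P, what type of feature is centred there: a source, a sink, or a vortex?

At P (1.4, 1.9) the arrows circulate counterclockwise. Divergence ≈0, curl about +4 — near-zero divergence with nonzero curl is a vortex.

vortex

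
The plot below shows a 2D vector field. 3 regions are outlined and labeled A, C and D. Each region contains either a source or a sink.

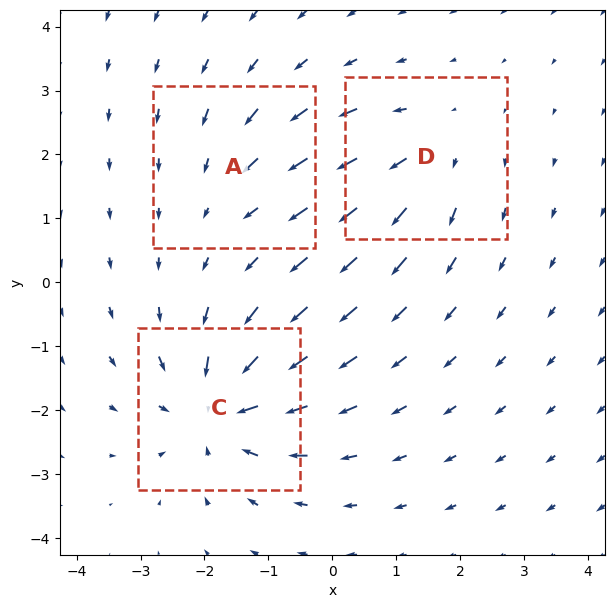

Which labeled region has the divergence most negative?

C

Divergence at each region's feature centre — A: about -2, C: about -5, D: about +3. Region C is most negative.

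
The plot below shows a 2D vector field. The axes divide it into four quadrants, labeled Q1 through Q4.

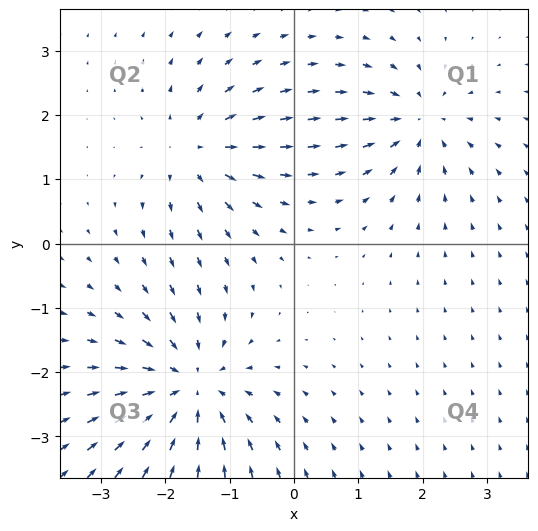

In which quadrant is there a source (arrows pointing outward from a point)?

Q2

The source sits at approximately (-1.5, 1.4), which lies in quadrant Q2. The divergence there is about +4, positive as expected for a source.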